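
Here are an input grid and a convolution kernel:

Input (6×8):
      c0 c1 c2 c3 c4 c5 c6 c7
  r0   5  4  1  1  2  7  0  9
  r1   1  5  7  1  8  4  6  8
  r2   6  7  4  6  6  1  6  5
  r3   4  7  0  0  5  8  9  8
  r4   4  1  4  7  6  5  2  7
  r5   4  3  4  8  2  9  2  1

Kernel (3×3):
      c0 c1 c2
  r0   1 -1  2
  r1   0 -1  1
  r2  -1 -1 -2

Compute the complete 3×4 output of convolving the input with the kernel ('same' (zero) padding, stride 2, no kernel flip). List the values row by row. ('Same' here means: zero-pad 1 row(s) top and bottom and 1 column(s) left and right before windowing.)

-12 -14 -12 -17
-8 -5 -25 -20
-3 -13 -18 7

Output[0,0]: The receptive field on the zero-padded input at this output position is [0 0 0 / 0 5 4 / 0 1 5]. Elementwise product with the kernel and sum: 0·1 + 0·-1 + 0·2 + 5·-1 + 4·1 + 0·-1 + 1·-1 + 5·-2.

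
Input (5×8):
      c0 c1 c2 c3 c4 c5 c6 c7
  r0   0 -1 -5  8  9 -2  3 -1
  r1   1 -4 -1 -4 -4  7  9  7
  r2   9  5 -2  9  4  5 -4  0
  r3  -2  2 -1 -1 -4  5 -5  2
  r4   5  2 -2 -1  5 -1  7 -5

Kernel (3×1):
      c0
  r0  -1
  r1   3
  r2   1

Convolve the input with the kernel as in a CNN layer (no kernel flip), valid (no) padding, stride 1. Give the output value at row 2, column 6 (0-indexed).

The receptive field on the input at this output position is [-4 / -5 / 7]. Elementwise product with the kernel and sum: -4·-1 + -5·3 + 7·1.

-4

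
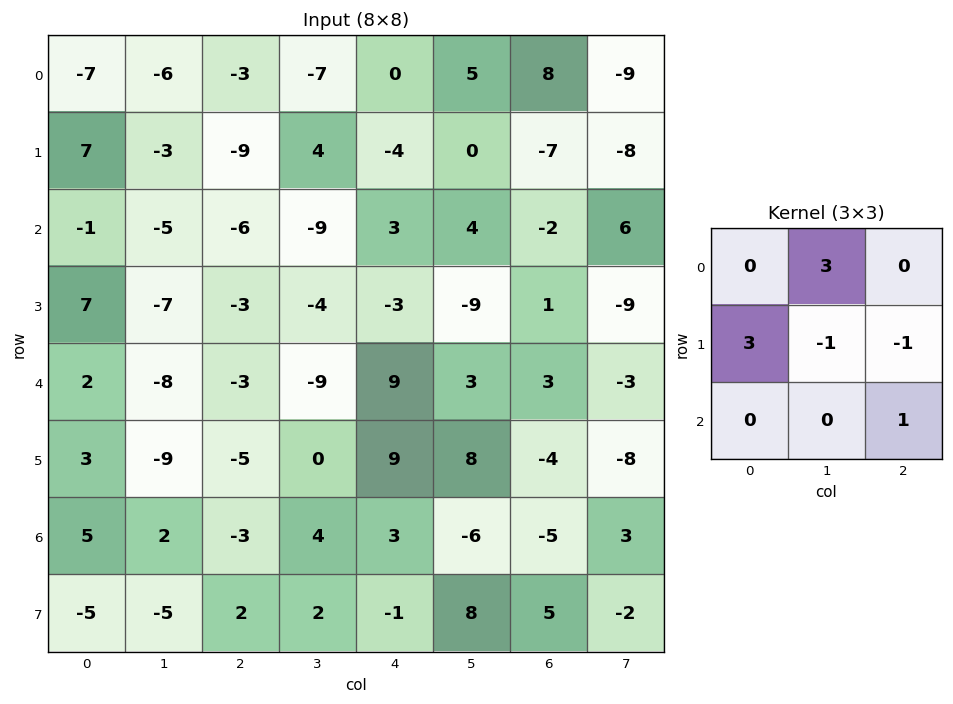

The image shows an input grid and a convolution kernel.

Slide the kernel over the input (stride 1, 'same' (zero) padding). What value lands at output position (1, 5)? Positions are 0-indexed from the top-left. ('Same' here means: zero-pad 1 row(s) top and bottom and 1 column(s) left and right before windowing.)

8

The receptive field on the zero-padded input at this output position is [0 5 8 / -4 0 -7 / 3 4 -2]. Elementwise product with the kernel and sum: 5·3 + -4·3 + 0·-1 + -7·-1 + -2·1.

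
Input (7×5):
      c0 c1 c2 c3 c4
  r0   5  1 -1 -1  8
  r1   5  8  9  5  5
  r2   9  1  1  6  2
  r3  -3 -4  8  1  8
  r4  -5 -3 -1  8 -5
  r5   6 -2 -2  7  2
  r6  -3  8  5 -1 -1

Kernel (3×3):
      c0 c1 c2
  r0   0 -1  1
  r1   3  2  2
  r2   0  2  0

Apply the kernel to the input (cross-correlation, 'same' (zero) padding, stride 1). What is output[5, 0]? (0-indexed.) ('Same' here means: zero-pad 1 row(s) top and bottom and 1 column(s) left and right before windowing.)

The receptive field on the zero-padded input at this output position is [0 -5 -3 / 0 6 -2 / 0 -3 8]. Elementwise product with the kernel and sum: -5·-1 + -3·1 + 0·3 + 6·2 + -2·2 + -3·2.

4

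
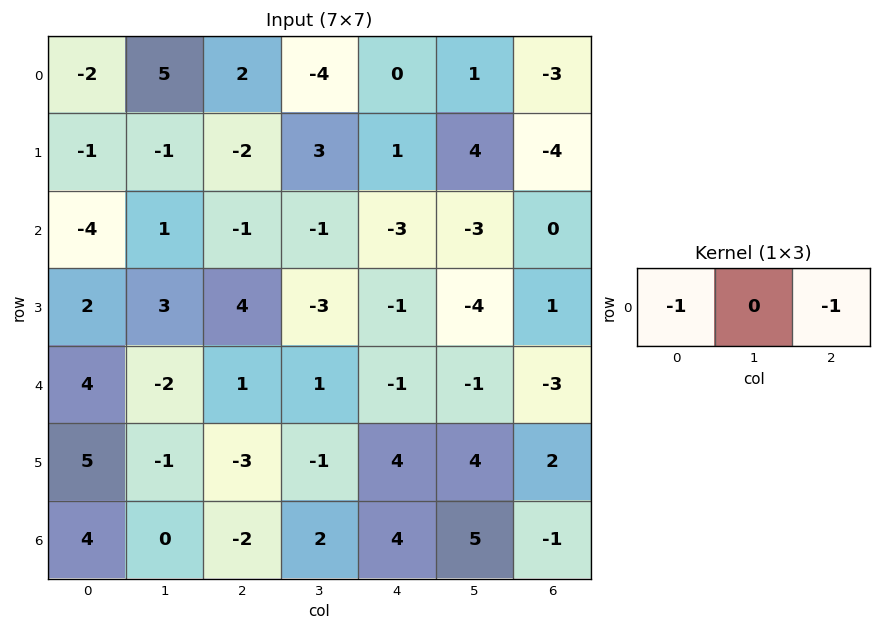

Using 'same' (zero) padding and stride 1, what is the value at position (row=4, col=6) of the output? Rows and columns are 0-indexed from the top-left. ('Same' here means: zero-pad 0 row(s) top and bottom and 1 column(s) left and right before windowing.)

1

The receptive field on the zero-padded input at this output position is [-1 -3 0]. Elementwise product with the kernel and sum: -1·-1 + 0·-1.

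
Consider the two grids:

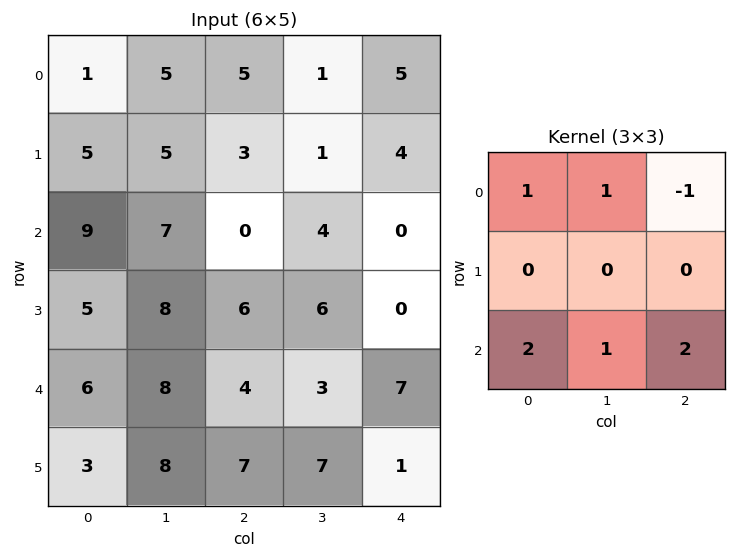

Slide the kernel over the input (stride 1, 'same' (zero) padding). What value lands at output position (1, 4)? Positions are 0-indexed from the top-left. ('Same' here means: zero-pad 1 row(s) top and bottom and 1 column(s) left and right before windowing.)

The receptive field on the zero-padded input at this output position is [1 5 0 / 1 4 0 / 4 0 0]. Elementwise product with the kernel and sum: 1·1 + 5·1 + 0·-1 + 4·2 + 0·1 + 0·2.

14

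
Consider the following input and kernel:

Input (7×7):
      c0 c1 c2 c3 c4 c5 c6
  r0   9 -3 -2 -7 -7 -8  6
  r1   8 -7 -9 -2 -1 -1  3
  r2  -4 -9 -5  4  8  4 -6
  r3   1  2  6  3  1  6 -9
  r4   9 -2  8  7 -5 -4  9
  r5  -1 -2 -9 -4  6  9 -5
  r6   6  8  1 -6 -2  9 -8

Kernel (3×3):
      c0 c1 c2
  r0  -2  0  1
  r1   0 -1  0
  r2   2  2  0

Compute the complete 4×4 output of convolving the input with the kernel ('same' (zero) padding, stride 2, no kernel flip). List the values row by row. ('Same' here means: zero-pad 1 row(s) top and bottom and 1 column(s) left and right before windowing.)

Output[0,0]: The receptive field on the zero-padded input at this output position is [0 0 0 / 0 9 -3 / 0 8 -7]. Elementwise product with the kernel and sum: 0·-2 + 0·1 + 9·-1 + 0·2 + 8·2.

7 -30 1 -2
-1 33 3 2
-9 -31 9 -13
-8 -1 19 -10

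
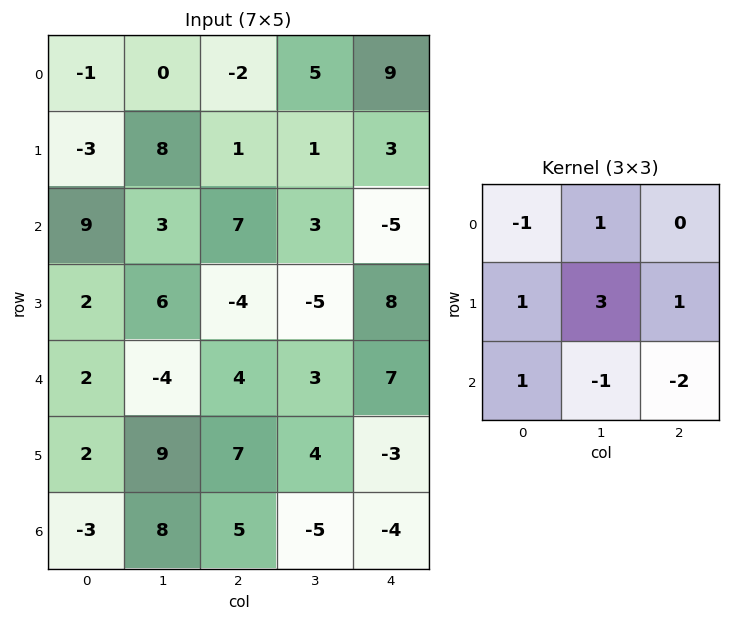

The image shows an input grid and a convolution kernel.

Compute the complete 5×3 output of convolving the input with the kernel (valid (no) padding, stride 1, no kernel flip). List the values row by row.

Output[0,0]: The receptive field on the input at this output position is [-1 0 -2 / -3 8 1 / 9 3 7]. Elementwise product with the kernel and sum: -1·-1 + 0·1 + -3·1 + 8·3 + 1·1 + 9·1 + 3·-1 + 7·-2.
Output[0,1]: The receptive field on the input at this output position is [0 -2 5 / 8 1 1 / 3 7 3]. Elementwise product with the kernel and sum: 0·-1 + -2·1 + 8·1 + 1·3 + 1·1 + 3·1 + 7·-1 + 3·-2.

15 0 28
40 40 -4
8 -21 -28
-23 -5 28
9 55 33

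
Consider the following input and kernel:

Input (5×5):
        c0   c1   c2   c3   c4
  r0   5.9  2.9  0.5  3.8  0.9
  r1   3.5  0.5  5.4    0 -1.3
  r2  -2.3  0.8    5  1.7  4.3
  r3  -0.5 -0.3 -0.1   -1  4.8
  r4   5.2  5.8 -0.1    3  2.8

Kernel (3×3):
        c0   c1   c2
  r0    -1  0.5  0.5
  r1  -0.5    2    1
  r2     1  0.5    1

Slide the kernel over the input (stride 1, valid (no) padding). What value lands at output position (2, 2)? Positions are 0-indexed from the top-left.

The receptive field on the input at this output position is [5 1.7 4.3 / -0.1 -1 4.8 / -0.1 3 2.8]. Elementwise product with the kernel and sum: 5·-1 + 1.7·0.5 + 4.3·0.5 + -0.1·-0.5 + -1·2 + 4.8·1 + -0.1·1 + 3·0.5 + 2.8·1.

5.05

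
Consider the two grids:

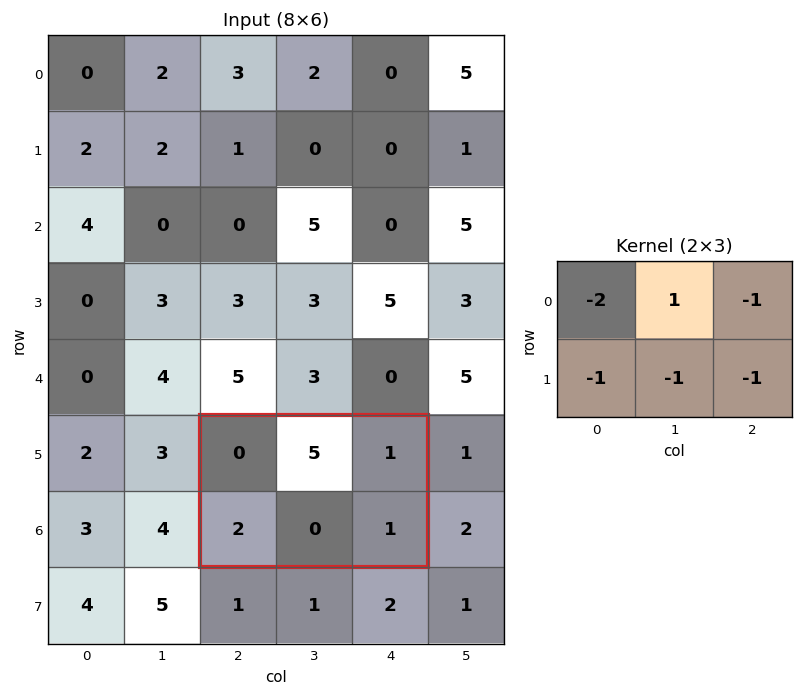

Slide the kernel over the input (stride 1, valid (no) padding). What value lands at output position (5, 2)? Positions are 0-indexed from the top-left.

1

The receptive field on the input at this output position is [0 5 1 / 2 0 1]. Elementwise product with the kernel and sum: 0·-2 + 5·1 + 1·-1 + 2·-1 + 0·-1 + 1·-1.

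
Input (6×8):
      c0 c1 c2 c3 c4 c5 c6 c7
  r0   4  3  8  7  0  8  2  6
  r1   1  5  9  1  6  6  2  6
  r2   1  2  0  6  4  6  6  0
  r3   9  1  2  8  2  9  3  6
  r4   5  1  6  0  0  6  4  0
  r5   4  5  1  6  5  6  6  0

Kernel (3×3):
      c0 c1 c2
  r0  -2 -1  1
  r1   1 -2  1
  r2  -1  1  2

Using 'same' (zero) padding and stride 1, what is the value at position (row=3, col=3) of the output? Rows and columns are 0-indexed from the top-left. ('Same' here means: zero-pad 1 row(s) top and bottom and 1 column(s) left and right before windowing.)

-20

The receptive field on the zero-padded input at this output position is [0 6 4 / 2 8 2 / 6 0 0]. Elementwise product with the kernel and sum: 0·-2 + 6·-1 + 4·1 + 2·1 + 8·-2 + 2·1 + 6·-1 + 0·1 + 0·2.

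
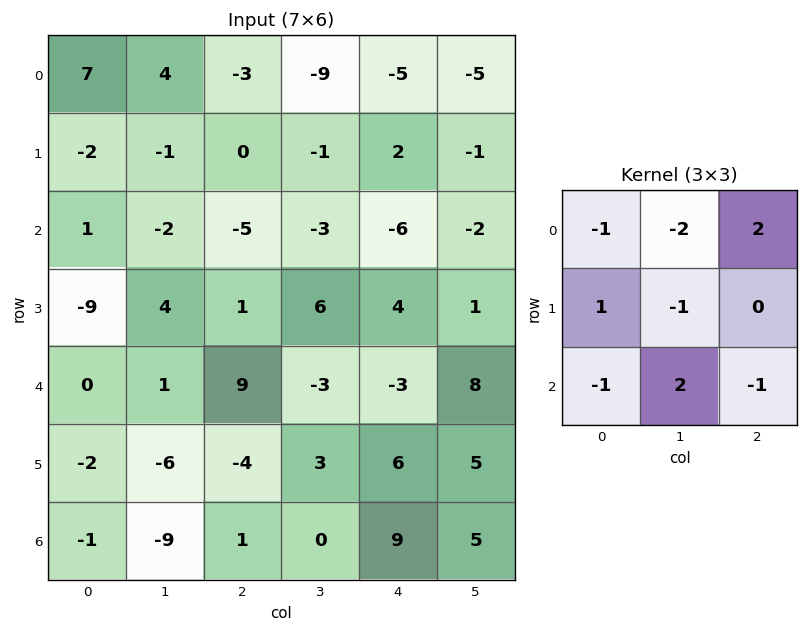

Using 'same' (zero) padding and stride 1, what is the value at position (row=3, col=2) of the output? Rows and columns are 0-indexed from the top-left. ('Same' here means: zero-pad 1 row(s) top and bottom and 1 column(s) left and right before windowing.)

The receptive field on the zero-padded input at this output position is [-2 -5 -3 / 4 1 6 / 1 9 -3]. Elementwise product with the kernel and sum: -2·-1 + -5·-2 + -3·2 + 4·1 + 1·-1 + 1·-1 + 9·2 + -3·-1.

29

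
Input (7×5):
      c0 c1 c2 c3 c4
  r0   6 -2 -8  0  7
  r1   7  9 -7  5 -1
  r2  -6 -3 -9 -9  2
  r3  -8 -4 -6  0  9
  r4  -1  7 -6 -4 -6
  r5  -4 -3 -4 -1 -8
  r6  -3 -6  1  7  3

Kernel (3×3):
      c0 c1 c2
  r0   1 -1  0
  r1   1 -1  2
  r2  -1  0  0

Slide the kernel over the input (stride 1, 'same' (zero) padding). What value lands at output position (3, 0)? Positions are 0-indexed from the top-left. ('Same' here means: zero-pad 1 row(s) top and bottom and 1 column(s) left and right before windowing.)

The receptive field on the zero-padded input at this output position is [0 -6 -3 / 0 -8 -4 / 0 -1 7]. Elementwise product with the kernel and sum: 0·1 + -6·-1 + 0·1 + -8·-1 + -4·2 + 0·-1.

6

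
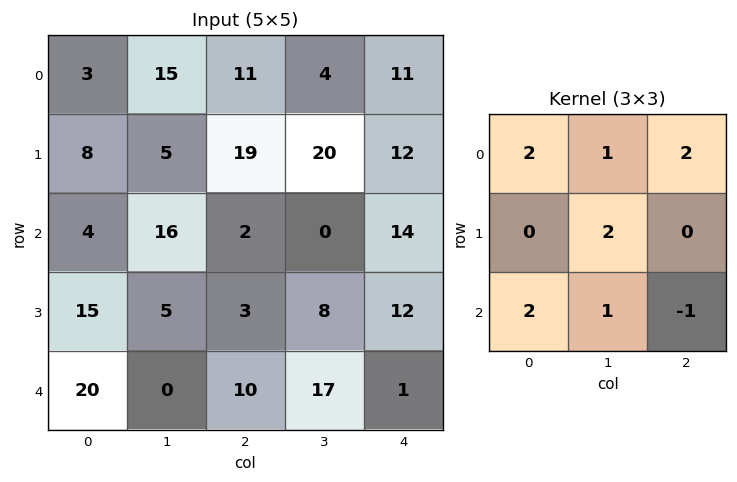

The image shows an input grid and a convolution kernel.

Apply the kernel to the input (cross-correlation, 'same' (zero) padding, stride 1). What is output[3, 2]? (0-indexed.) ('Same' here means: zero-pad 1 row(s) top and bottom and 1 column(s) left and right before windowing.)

The receptive field on the zero-padded input at this output position is [16 2 0 / 5 3 8 / 0 10 17]. Elementwise product with the kernel and sum: 16·2 + 2·1 + 0·2 + 3·2 + 0·2 + 10·1 + 17·-1.

33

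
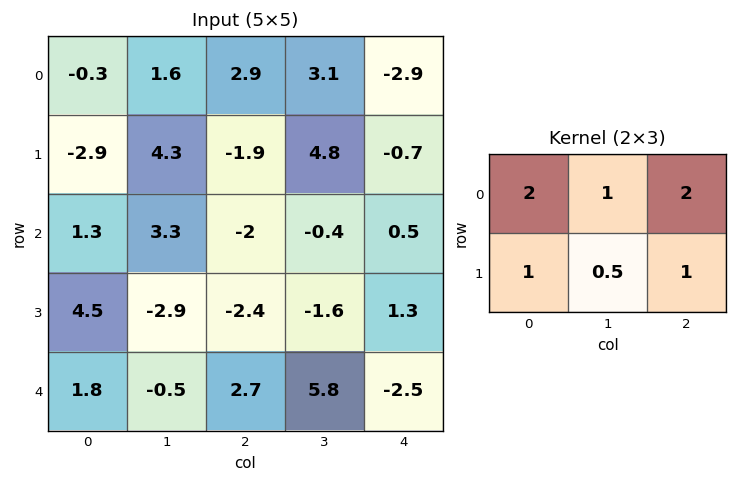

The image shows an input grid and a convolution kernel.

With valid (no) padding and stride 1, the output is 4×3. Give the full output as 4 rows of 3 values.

4.15 20.45 2.9
-4.35 18.2 -2.1
2.55 -1.9 -5.3
5.55 -4.75 -0.7

Output[0,0]: The receptive field on the input at this output position is [-0.3 1.6 2.9 / -2.9 4.3 -1.9]. Elementwise product with the kernel and sum: -0.3·2 + 1.6·1 + 2.9·2 + -2.9·1 + 4.3·0.5 + -1.9·1.
Output[0,1]: The receptive field on the input at this output position is [1.6 2.9 3.1 / 4.3 -1.9 4.8]. Elementwise product with the kernel and sum: 1.6·2 + 2.9·1 + 3.1·2 + 4.3·1 + -1.9·0.5 + 4.8·1.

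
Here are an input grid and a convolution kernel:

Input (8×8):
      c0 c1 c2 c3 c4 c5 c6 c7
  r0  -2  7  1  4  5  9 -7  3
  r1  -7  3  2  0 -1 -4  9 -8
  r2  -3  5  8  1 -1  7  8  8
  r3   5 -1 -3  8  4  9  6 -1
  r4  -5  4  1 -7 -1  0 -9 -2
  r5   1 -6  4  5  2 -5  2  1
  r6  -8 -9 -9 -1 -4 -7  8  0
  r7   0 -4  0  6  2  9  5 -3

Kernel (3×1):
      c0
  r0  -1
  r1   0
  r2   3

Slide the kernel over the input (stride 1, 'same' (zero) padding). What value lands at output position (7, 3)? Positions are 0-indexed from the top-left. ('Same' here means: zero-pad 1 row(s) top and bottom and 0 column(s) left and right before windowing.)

1

The receptive field on the zero-padded input at this output position is [-1 / 6 / 0]. Elementwise product with the kernel and sum: -1·-1 + 0·3.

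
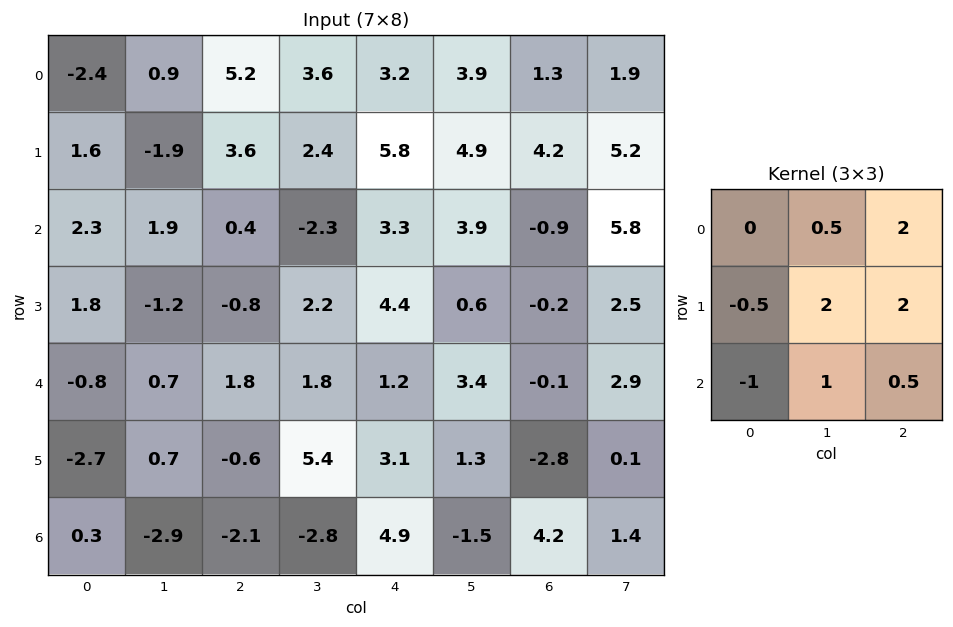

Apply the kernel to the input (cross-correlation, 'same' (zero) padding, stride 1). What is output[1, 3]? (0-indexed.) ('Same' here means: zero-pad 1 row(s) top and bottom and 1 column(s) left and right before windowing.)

The receptive field on the zero-padded input at this output position is [5.2 3.6 3.2 / 3.6 2.4 5.8 / 0.4 -2.3 3.3]. Elementwise product with the kernel and sum: 3.6·0.5 + 3.2·2 + 3.6·-0.5 + 2.4·2 + 5.8·2 + 0.4·-1 + -2.3·1 + 3.3·0.5.

21.75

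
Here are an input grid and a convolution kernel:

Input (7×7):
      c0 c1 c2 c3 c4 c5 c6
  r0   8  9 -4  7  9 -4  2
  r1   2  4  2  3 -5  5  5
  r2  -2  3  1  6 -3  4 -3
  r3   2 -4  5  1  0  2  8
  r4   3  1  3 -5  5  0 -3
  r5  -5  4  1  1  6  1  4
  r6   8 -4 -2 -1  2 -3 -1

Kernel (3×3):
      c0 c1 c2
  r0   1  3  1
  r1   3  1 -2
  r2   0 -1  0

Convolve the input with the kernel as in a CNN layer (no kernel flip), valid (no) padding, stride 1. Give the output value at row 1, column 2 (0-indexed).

20

The receptive field on the input at this output position is [2 3 -5 / 1 6 -3 / 5 1 0]. Elementwise product with the kernel and sum: 2·1 + 3·3 + -5·1 + 1·3 + 6·1 + -3·-2 + 1·-1.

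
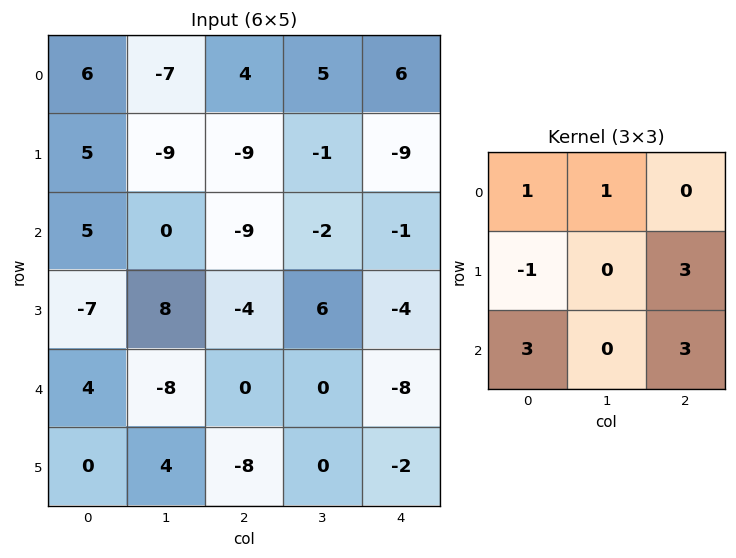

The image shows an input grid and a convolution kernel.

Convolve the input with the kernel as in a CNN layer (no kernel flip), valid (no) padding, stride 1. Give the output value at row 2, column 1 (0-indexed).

-23

The receptive field on the input at this output position is [0 -9 -2 / 8 -4 6 / -8 0 0]. Elementwise product with the kernel and sum: 0·1 + -9·1 + 8·-1 + 6·3 + -8·3 + 0·3.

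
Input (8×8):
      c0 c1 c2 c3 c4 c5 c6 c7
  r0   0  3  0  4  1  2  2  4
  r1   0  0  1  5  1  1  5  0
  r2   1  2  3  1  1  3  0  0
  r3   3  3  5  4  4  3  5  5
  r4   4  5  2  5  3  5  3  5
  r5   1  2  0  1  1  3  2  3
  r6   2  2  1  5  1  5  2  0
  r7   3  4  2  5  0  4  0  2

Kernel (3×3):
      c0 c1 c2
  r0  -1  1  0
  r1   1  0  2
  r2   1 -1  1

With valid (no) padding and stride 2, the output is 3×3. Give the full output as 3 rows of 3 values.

Output[0,0]: The receptive field on the input at this output position is [0 3 0 / 0 0 1 / 1 2 3]. Elementwise product with the kernel and sum: 0·-1 + 3·1 + 0·1 + 1·2 + 1·1 + 2·-1 + 3·1.
Output[0,1]: The receptive field on the input at this output position is [0 4 1 / 1 5 1 / 3 1 1]. Elementwise product with the kernel and sum: 0·-1 + 4·1 + 1·1 + 1·2 + 3·1 + 1·-1 + 1·1.

7 10 10
15 11 17
3 2 5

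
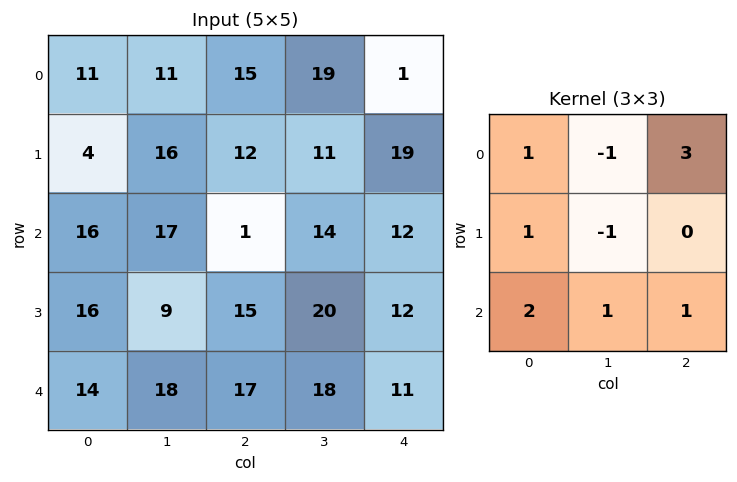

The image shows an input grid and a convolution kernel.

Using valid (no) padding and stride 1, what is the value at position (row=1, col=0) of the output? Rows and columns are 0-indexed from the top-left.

79

The receptive field on the input at this output position is [4 16 12 / 16 17 1 / 16 9 15]. Elementwise product with the kernel and sum: 4·1 + 16·-1 + 12·3 + 16·1 + 17·-1 + 16·2 + 9·1 + 15·1.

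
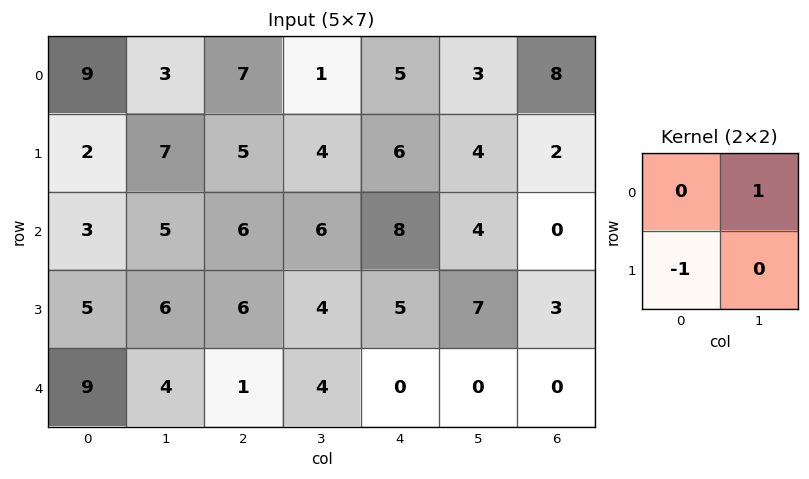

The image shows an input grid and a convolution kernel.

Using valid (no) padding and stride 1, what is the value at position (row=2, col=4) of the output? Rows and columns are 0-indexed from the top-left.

The receptive field on the input at this output position is [8 4 / 5 7]. Elementwise product with the kernel and sum: 4·1 + 5·-1.

-1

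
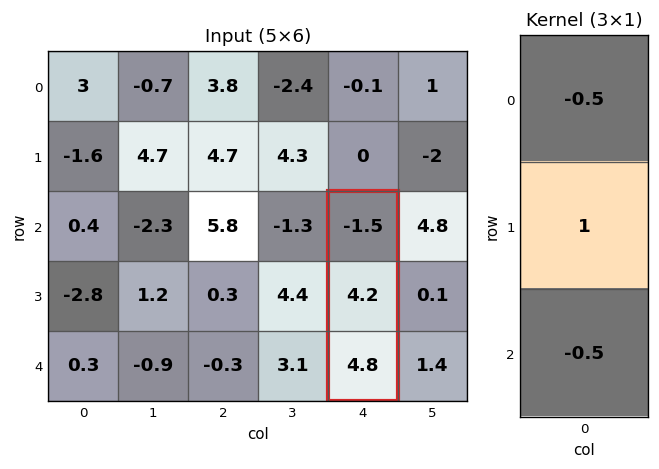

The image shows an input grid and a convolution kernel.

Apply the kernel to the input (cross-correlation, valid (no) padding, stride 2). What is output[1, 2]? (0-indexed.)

The receptive field on the input at this output position is [-1.5 / 4.2 / 4.8]. Elementwise product with the kernel and sum: -1.5·-0.5 + 4.2·1 + 4.8·-0.5.

2.55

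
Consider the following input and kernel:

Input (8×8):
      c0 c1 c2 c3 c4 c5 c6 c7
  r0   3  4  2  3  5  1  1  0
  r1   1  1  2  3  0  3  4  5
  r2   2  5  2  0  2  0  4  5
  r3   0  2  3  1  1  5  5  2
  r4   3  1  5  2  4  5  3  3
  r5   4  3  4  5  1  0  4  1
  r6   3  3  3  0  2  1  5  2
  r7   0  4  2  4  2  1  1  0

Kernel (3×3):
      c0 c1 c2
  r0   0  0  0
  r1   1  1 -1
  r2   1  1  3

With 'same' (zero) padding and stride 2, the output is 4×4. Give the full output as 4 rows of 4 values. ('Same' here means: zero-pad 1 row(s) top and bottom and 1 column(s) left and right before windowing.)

Output[0,0]: The receptive field on the zero-padded input at this output position is [0 0 0 / 0 3 4 / 0 1 1]. Elementwise product with the kernel and sum: 0·1 + 3·1 + 4·-1 + 0·1 + 1·1 + 1·3.
Output[0,1]: The receptive field on the zero-padded input at this output position is [0 0 0 / 4 2 3 / 1 2 3]. Elementwise product with the kernel and sum: 4·1 + 2·1 + 3·-1 + 1·1 + 2·1 + 3·3.

3 15 19 24
3 15 19 15
15 26 7 12
12 24 10 6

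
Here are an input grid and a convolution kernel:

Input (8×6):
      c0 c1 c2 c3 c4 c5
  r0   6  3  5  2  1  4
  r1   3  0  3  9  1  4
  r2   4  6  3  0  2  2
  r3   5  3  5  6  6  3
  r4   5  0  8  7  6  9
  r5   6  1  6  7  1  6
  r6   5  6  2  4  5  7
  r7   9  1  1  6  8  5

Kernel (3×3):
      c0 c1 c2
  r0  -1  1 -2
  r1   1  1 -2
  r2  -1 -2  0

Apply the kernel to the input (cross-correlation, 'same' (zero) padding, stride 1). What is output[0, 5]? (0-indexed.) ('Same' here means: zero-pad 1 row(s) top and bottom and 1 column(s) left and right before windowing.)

The receptive field on the zero-padded input at this output position is [0 0 0 / 1 4 0 / 1 4 0]. Elementwise product with the kernel and sum: 0·-1 + 0·1 + 0·-2 + 1·1 + 4·1 + 0·-2 + 1·-1 + 4·-2.

-4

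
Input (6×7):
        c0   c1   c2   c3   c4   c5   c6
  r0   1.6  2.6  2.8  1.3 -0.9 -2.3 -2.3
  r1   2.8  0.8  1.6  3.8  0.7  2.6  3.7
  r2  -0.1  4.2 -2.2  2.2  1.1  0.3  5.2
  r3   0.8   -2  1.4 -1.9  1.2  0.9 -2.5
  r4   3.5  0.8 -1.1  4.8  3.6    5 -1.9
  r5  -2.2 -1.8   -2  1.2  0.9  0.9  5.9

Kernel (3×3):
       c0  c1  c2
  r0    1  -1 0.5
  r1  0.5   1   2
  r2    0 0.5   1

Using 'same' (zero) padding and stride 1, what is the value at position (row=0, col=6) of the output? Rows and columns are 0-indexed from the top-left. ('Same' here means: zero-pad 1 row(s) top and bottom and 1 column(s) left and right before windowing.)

-1.6

The receptive field on the zero-padded input at this output position is [0 0 0 / -2.3 -2.3 0 / 2.6 3.7 0]. Elementwise product with the kernel and sum: 0·1 + 0·-1 + 0·0.5 + -2.3·0.5 + -2.3·1 + 0·2 + 3.7·0.5 + 0·1.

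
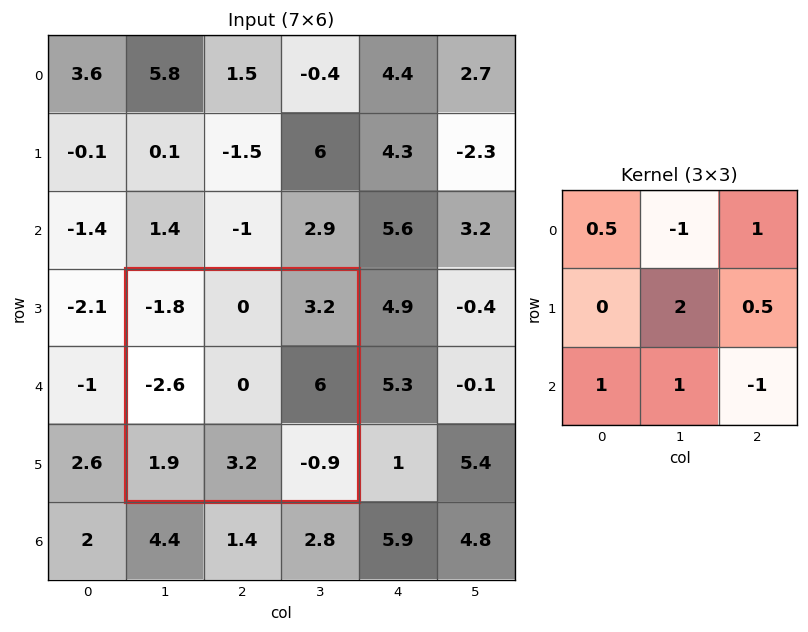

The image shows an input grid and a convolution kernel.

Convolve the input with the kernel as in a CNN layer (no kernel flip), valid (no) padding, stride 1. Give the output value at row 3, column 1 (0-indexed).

11.3

The receptive field on the input at this output position is [-1.8 0 3.2 / -2.6 0 6 / 1.9 3.2 -0.9]. Elementwise product with the kernel and sum: -1.8·0.5 + 0·-1 + 3.2·1 + 0·2 + 6·0.5 + 1.9·1 + 3.2·1 + -0.9·-1.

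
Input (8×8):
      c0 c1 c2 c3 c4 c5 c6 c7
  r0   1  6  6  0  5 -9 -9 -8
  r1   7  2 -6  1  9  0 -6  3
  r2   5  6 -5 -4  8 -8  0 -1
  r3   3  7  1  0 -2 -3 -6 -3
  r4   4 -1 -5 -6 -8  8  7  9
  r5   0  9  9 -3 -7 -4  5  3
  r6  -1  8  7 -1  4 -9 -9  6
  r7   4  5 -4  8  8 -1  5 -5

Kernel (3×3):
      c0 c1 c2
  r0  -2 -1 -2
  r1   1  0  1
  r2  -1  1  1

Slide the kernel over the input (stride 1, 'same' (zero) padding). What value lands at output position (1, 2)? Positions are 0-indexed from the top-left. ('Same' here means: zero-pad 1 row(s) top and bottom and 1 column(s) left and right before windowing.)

The receptive field on the zero-padded input at this output position is [6 6 0 / 2 -6 1 / 6 -5 -4]. Elementwise product with the kernel and sum: 6·-2 + 6·-1 + 0·-2 + 2·1 + 1·1 + 6·-1 + -5·1 + -4·1.

-30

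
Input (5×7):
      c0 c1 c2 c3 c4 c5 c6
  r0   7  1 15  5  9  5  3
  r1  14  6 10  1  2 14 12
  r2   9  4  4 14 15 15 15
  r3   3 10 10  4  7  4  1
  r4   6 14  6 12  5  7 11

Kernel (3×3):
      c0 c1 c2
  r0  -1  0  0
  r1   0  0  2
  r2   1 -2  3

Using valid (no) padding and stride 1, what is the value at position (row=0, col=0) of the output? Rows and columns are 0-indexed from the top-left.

26

The receptive field on the input at this output position is [7 1 15 / 14 6 10 / 9 4 4]. Elementwise product with the kernel and sum: 7·-1 + 10·2 + 9·1 + 4·-2 + 4·3.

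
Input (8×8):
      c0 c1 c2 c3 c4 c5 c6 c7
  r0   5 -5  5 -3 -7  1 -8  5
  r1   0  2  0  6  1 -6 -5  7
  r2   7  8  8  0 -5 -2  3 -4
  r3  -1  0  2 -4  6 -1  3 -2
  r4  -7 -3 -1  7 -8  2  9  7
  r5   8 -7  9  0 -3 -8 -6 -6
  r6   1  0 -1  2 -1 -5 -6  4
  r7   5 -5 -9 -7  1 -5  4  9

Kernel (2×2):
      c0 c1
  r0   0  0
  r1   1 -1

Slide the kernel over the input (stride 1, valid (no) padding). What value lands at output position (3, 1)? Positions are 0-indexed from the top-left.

-2

The receptive field on the input at this output position is [0 2 / -3 -1]. Elementwise product with the kernel and sum: -3·1 + -1·-1.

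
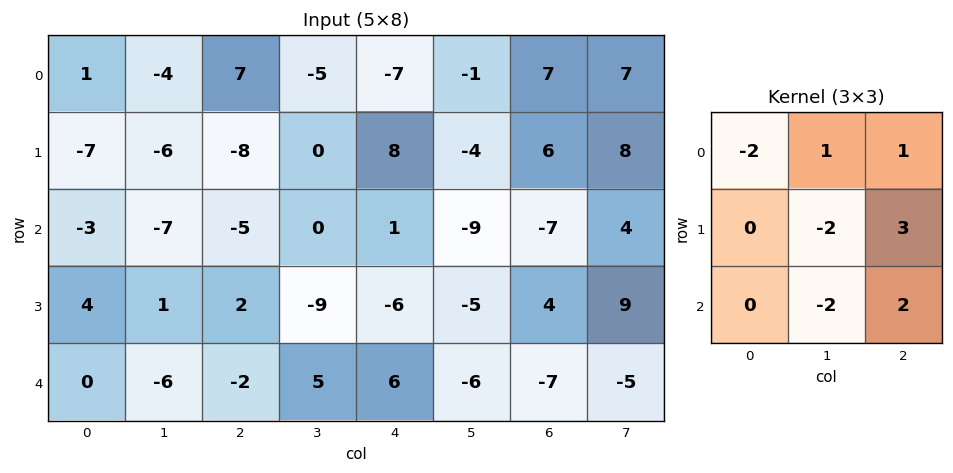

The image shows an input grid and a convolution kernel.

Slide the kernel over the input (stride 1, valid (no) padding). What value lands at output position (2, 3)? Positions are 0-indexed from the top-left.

-35

The receptive field on the input at this output position is [0 1 -9 / -9 -6 -5 / 5 6 -6]. Elementwise product with the kernel and sum: 0·-2 + 1·1 + -9·1 + -6·-2 + -5·3 + 6·-2 + -6·2.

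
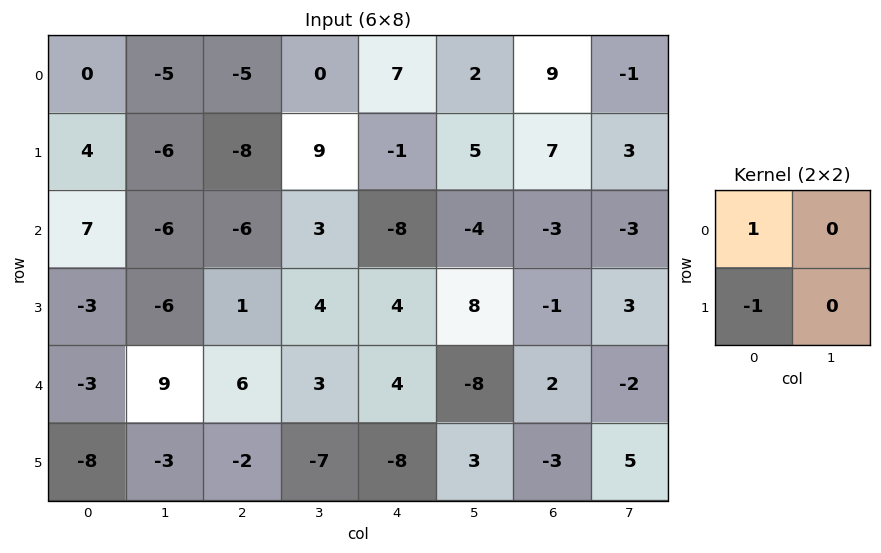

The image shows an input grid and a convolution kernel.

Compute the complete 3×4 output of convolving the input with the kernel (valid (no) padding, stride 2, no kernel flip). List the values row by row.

Output[0,0]: The receptive field on the input at this output position is [0 -5 / 4 -6]. Elementwise product with the kernel and sum: 0·1 + 4·-1.
Output[0,1]: The receptive field on the input at this output position is [-5 0 / -8 9]. Elementwise product with the kernel and sum: -5·1 + -8·-1.

-4 3 8 2
10 -7 -12 -2
5 8 12 5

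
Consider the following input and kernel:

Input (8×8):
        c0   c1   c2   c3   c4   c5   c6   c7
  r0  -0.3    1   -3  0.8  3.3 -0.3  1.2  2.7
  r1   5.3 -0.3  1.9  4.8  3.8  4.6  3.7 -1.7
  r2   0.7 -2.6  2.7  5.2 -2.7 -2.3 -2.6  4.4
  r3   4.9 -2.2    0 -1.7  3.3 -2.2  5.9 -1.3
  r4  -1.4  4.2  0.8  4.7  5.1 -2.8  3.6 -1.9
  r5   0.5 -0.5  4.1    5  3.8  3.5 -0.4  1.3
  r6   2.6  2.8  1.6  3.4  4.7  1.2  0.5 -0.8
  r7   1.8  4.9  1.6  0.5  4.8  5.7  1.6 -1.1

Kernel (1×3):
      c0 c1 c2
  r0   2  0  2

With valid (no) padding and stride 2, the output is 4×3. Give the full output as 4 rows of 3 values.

Output[0,0]: The receptive field on the input at this output position is [-0.3 1 -3]. Elementwise product with the kernel and sum: -0.3·2 + -3·2.
Output[0,1]: The receptive field on the input at this output position is [-3 0.8 3.3]. Elementwise product with the kernel and sum: -3·2 + 3.3·2.

-6.6 0.6 9
6.8 0 -10.6
-1.2 11.8 17.4
8.4 12.6 10.4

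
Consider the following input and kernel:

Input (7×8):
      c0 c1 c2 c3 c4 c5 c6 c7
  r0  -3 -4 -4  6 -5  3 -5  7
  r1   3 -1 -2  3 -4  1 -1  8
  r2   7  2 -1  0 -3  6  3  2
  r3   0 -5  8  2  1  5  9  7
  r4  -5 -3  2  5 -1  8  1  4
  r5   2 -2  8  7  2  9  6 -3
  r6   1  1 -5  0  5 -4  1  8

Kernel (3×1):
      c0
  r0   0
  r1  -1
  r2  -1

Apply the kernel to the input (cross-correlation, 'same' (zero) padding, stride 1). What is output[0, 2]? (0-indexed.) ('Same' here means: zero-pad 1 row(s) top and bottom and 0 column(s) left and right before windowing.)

6

The receptive field on the zero-padded input at this output position is [0 / -4 / -2]. Elementwise product with the kernel and sum: -4·-1 + -2·-1.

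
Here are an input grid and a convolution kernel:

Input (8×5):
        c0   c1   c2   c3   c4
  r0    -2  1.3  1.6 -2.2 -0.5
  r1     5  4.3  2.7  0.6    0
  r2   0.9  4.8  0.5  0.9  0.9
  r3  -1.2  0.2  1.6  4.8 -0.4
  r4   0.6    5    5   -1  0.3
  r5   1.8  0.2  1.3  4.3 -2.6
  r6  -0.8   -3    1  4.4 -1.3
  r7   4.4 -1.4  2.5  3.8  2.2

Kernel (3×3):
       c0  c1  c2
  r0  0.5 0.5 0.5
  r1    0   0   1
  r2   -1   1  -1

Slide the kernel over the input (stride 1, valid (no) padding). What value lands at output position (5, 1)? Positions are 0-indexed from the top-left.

7.4

The receptive field on the input at this output position is [0.2 1.3 4.3 / -3 1 4.4 / -1.4 2.5 3.8]. Elementwise product with the kernel and sum: 0.2·0.5 + 1.3·0.5 + 4.3·0.5 + 4.4·1 + -1.4·-1 + 2.5·1 + 3.8·-1.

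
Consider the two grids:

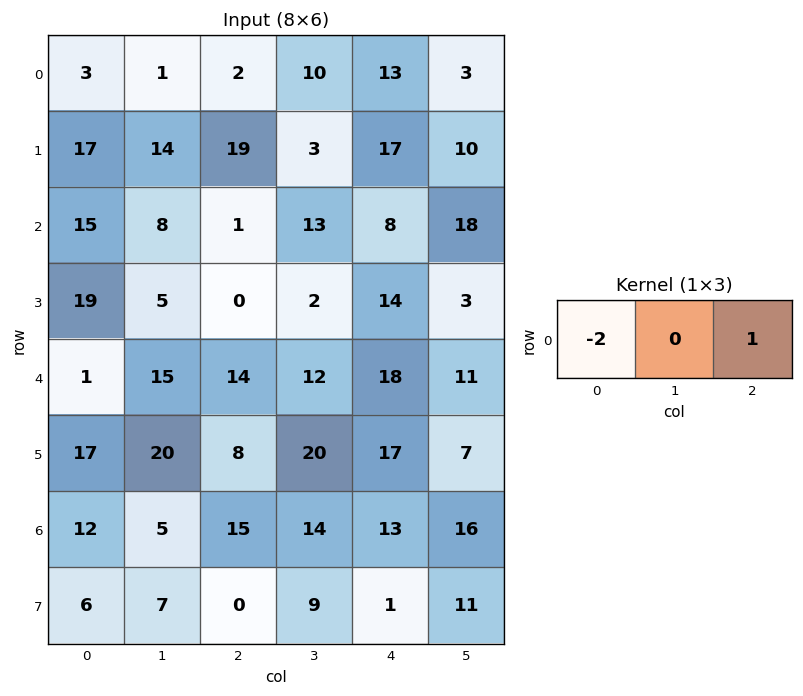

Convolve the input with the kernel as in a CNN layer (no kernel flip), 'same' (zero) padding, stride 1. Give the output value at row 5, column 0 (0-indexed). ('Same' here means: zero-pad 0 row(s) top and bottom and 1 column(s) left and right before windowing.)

The receptive field on the zero-padded input at this output position is [0 17 20]. Elementwise product with the kernel and sum: 0·-2 + 20·1.

20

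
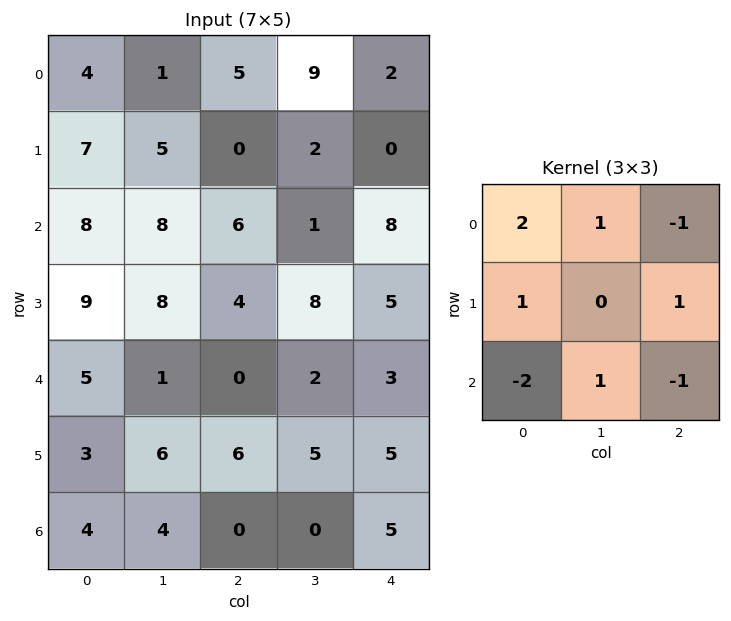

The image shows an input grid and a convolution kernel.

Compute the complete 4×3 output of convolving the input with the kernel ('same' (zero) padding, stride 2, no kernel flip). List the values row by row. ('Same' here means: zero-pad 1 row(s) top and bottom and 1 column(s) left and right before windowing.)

Output[0,0]: The receptive field on the zero-padded input at this output position is [0 0 0 / 0 4 1 / 0 7 5]. Elementwise product with the kernel and sum: 0·2 + 0·1 + 0·-1 + 0·1 + 1·1 + 0·-2 + 7·1 + 5·-1.
Output[0,1]: The receptive field on the zero-padded input at this output position is [0 0 0 / 1 5 9 / 5 0 2]. Elementwise product with the kernel and sum: 0·2 + 0·1 + 0·-1 + 1·1 + 9·1 + 5·-2 + 0·1 + 2·-1.

3 -2 5
11 -3 -6
-1 4 18
1 17 15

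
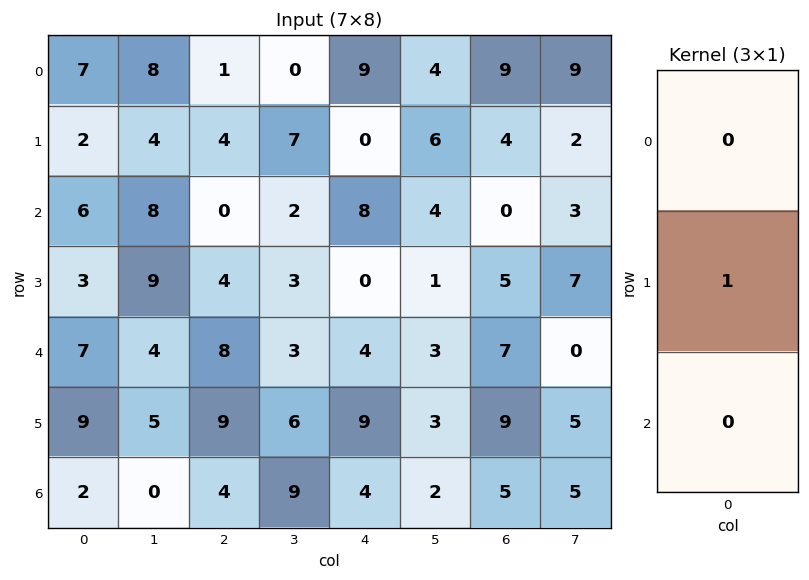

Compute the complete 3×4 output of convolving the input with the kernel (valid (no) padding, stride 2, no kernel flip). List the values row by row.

Output[0,0]: The receptive field on the input at this output position is [7 / 2 / 6]. Elementwise product with the kernel and sum: 2·1.

2 4 0 4
3 4 0 5
9 9 9 9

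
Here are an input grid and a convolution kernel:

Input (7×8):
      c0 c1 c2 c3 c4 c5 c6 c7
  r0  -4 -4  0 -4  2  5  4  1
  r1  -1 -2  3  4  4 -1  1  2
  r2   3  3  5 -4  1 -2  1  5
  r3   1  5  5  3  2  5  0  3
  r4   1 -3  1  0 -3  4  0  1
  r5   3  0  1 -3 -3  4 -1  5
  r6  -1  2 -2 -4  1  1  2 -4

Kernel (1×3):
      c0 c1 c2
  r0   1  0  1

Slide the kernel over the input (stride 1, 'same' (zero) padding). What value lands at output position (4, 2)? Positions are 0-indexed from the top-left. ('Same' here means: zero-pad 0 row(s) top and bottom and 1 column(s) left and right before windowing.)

-3

The receptive field on the zero-padded input at this output position is [-3 1 0]. Elementwise product with the kernel and sum: -3·1 + 0·1.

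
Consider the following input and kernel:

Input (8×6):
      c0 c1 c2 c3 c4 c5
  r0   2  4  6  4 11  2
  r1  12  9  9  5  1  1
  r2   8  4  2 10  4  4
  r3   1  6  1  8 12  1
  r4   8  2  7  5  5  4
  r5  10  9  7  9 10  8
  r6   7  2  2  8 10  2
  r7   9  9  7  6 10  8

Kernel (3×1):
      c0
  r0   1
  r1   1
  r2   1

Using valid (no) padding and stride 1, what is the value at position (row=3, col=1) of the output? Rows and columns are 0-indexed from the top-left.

The receptive field on the input at this output position is [6 / 2 / 9]. Elementwise product with the kernel and sum: 6·1 + 2·1 + 9·1.

17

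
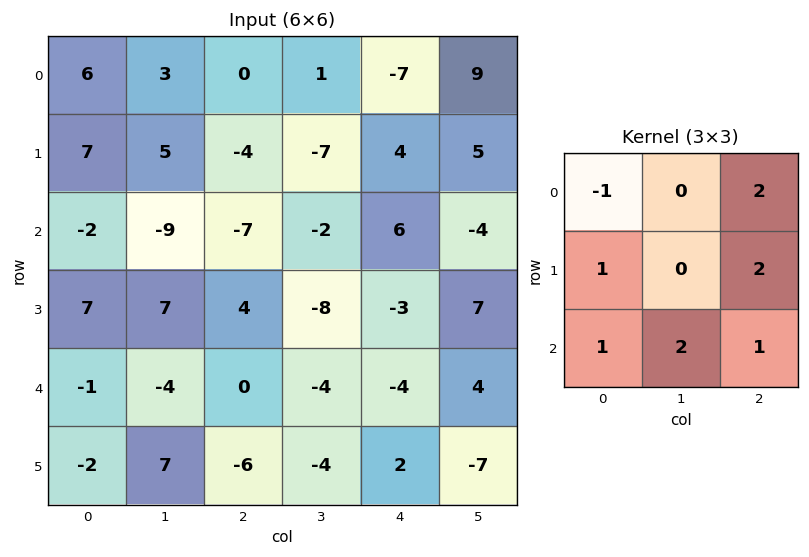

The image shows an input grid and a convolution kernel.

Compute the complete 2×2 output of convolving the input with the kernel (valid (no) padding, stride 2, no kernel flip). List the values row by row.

-34 -15
-6 5

Output[0,0]: The receptive field on the input at this output position is [6 3 0 / 7 5 -4 / -2 -9 -7]. Elementwise product with the kernel and sum: 6·-1 + 0·2 + 7·1 + -4·2 + -2·1 + -9·2 + -7·1.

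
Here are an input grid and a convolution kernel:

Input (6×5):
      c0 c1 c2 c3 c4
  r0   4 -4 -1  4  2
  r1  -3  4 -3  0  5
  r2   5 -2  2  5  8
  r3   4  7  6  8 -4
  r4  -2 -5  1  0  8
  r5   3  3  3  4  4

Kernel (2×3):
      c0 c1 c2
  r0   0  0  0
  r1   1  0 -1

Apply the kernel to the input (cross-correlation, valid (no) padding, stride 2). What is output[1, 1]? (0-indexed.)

The receptive field on the input at this output position is [2 5 8 / 6 8 -4]. Elementwise product with the kernel and sum: 6·1 + -4·-1.

10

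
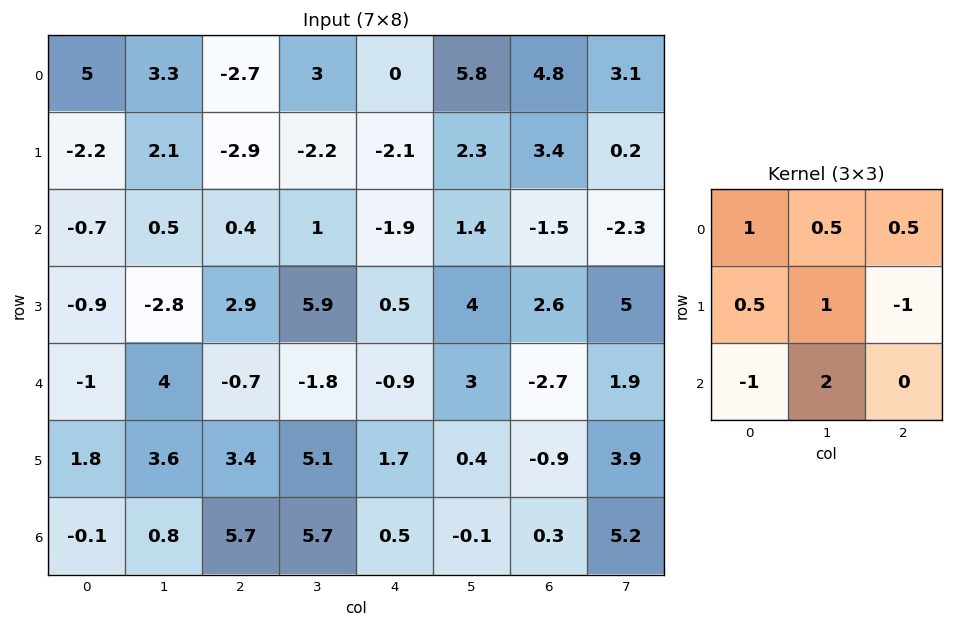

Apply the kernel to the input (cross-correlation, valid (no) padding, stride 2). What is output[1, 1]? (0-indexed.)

3.9

The receptive field on the input at this output position is [0.4 1 -1.9 / 2.9 5.9 0.5 / -0.7 -1.8 -0.9]. Elementwise product with the kernel and sum: 0.4·1 + 1·0.5 + -1.9·0.5 + 2.9·0.5 + 5.9·1 + 0.5·-1 + -0.7·-1 + -1.8·2.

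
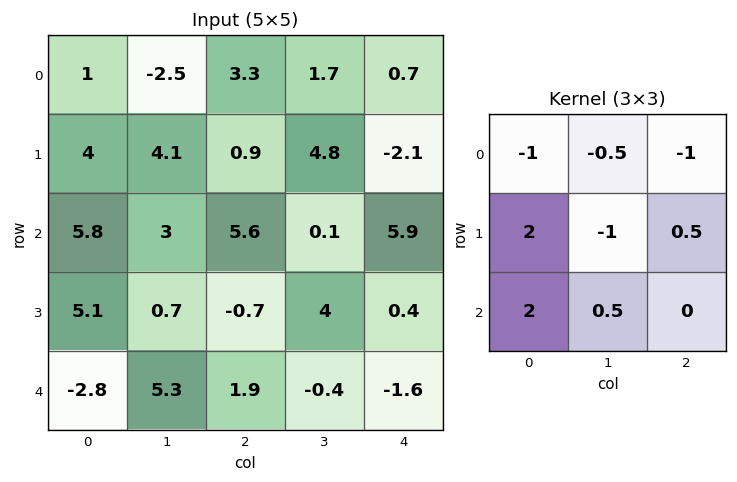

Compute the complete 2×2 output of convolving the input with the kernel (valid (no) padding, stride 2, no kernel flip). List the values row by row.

Output[0,0]: The receptive field on the input at this output position is [1 -2.5 3.3 / 4 4.1 0.9 / 5.8 3 5.6]. Elementwise product with the kernel and sum: 1·-1 + -2.5·-0.5 + 3.3·-1 + 4·2 + 4.1·-1 + 0.9·0.5 + 5.8·2 + 3·0.5.

14.4 2.35
-6.7 -13.15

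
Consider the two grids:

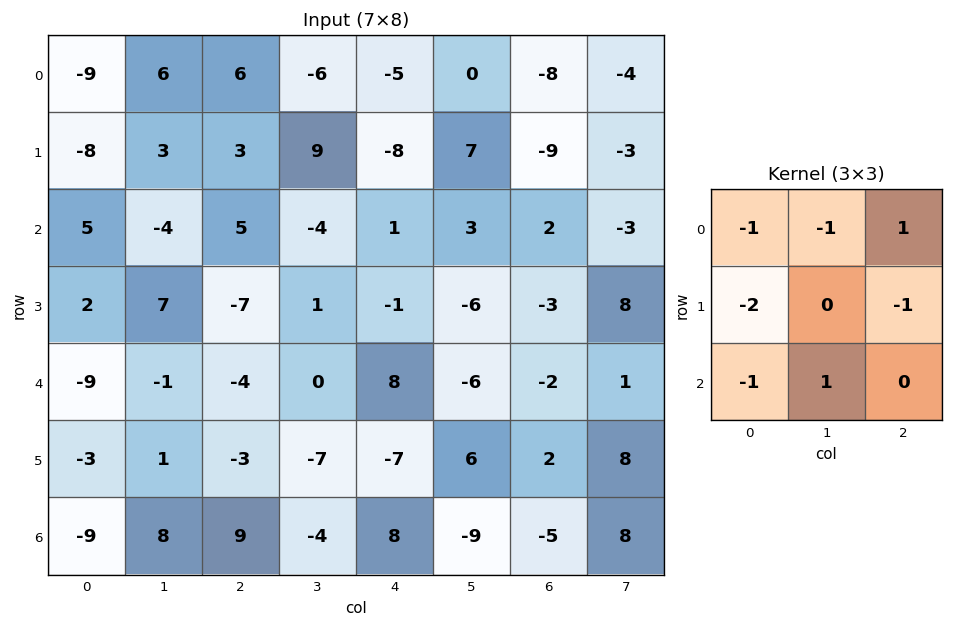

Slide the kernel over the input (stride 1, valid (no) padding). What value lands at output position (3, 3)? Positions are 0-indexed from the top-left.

The receptive field on the input at this output position is [1 -1 -6 / 0 8 -6 / -7 -7 6]. Elementwise product with the kernel and sum: 1·-1 + -1·-1 + -6·1 + 0·-2 + -6·-1 + -7·-1 + -7·1.

0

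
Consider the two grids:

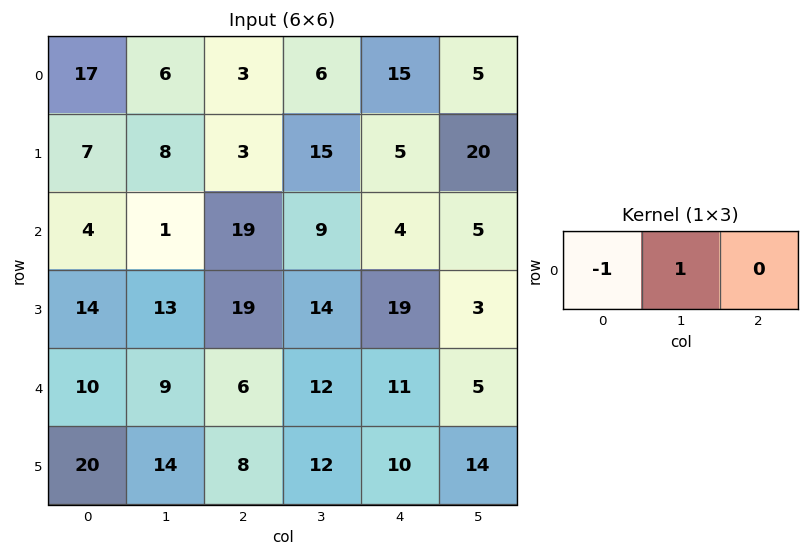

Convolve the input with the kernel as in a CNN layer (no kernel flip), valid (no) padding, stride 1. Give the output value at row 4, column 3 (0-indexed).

-1

The receptive field on the input at this output position is [12 11 5]. Elementwise product with the kernel and sum: 12·-1 + 11·1.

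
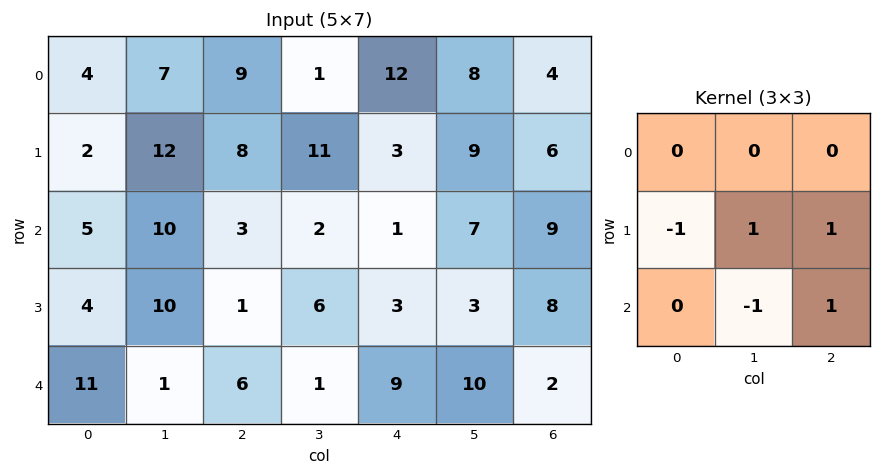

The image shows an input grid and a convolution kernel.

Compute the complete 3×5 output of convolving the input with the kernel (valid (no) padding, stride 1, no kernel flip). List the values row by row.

11 6 5 7 14
-1 0 -3 6 20
12 -8 16 1 0

Output[0,0]: The receptive field on the input at this output position is [4 7 9 / 2 12 8 / 5 10 3]. Elementwise product with the kernel and sum: 2·-1 + 12·1 + 8·1 + 10·-1 + 3·1.
Output[0,1]: The receptive field on the input at this output position is [7 9 1 / 12 8 11 / 10 3 2]. Elementwise product with the kernel and sum: 12·-1 + 8·1 + 11·1 + 3·-1 + 2·1.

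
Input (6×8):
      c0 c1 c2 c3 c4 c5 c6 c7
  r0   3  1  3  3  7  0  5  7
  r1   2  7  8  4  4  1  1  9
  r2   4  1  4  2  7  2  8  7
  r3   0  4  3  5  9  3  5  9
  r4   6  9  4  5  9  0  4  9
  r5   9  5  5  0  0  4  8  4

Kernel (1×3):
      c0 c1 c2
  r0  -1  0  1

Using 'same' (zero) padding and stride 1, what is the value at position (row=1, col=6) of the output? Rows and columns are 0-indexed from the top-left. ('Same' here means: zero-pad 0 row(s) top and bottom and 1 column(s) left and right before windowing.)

8

The receptive field on the zero-padded input at this output position is [1 1 9]. Elementwise product with the kernel and sum: 1·-1 + 9·1.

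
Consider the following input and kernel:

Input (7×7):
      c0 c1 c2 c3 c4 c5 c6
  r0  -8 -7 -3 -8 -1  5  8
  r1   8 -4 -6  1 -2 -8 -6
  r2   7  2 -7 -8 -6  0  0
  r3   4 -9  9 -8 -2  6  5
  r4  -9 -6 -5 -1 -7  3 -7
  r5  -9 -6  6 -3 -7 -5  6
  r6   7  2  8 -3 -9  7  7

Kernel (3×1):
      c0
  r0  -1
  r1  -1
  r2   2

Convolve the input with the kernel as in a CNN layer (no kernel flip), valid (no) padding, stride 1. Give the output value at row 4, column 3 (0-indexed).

-2

The receptive field on the input at this output position is [-1 / -3 / -3]. Elementwise product with the kernel and sum: -1·-1 + -3·-1 + -3·2.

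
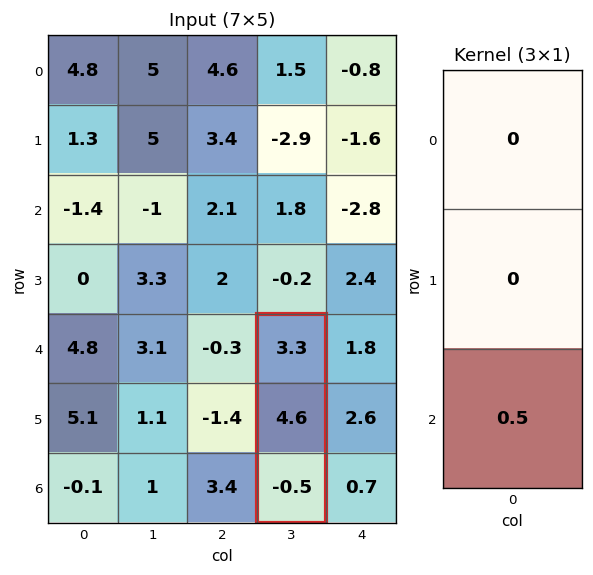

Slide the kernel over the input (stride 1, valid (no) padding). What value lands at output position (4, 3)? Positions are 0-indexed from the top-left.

The receptive field on the input at this output position is [3.3 / 4.6 / -0.5]. Elementwise product with the kernel and sum: -0.5·0.5.

-0.25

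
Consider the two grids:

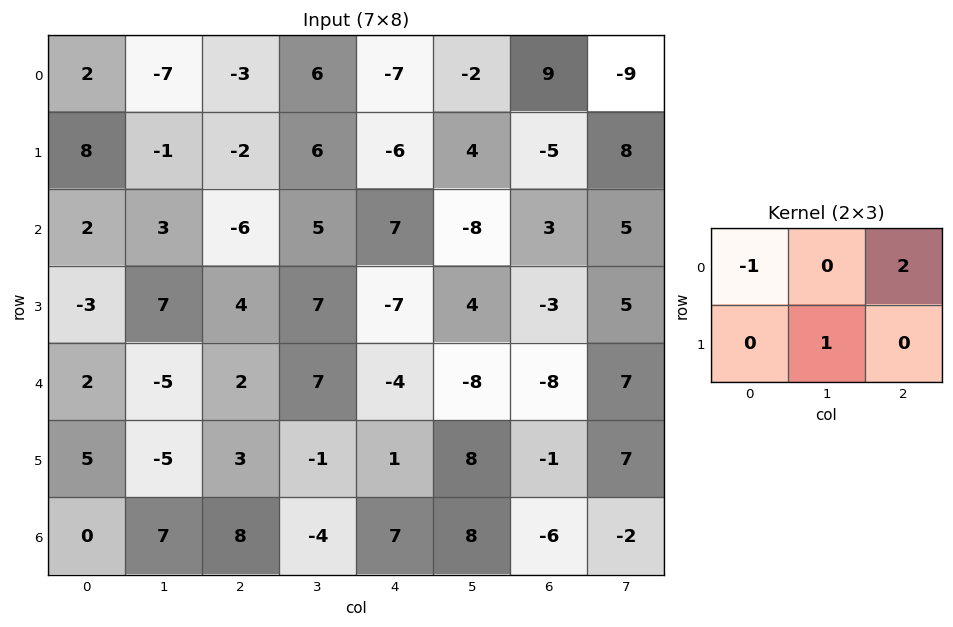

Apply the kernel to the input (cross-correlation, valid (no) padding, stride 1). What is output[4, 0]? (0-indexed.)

The receptive field on the input at this output position is [2 -5 2 / 5 -5 3]. Elementwise product with the kernel and sum: 2·-1 + 2·2 + -5·1.

-3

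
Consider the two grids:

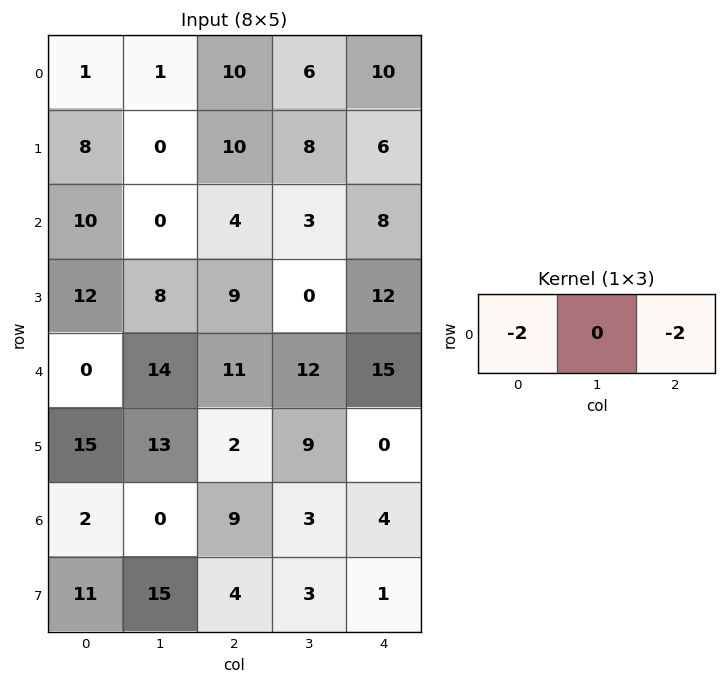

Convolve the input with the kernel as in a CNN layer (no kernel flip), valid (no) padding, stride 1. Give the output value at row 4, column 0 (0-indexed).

-22

The receptive field on the input at this output position is [0 14 11]. Elementwise product with the kernel and sum: 0·-2 + 11·-2.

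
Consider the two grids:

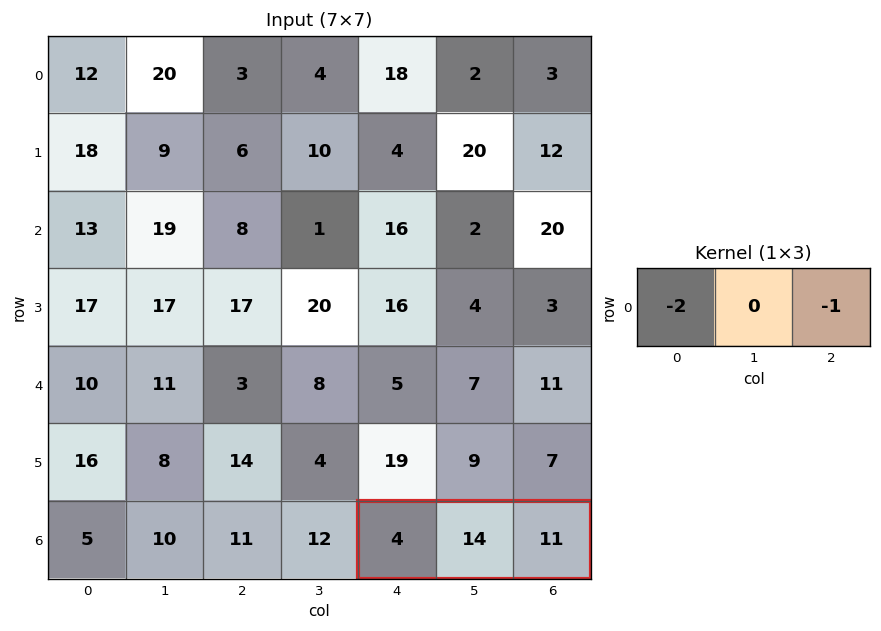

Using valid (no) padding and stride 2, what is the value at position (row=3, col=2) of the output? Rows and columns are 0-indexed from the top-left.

The receptive field on the input at this output position is [4 14 11]. Elementwise product with the kernel and sum: 4·-2 + 11·-1.

-19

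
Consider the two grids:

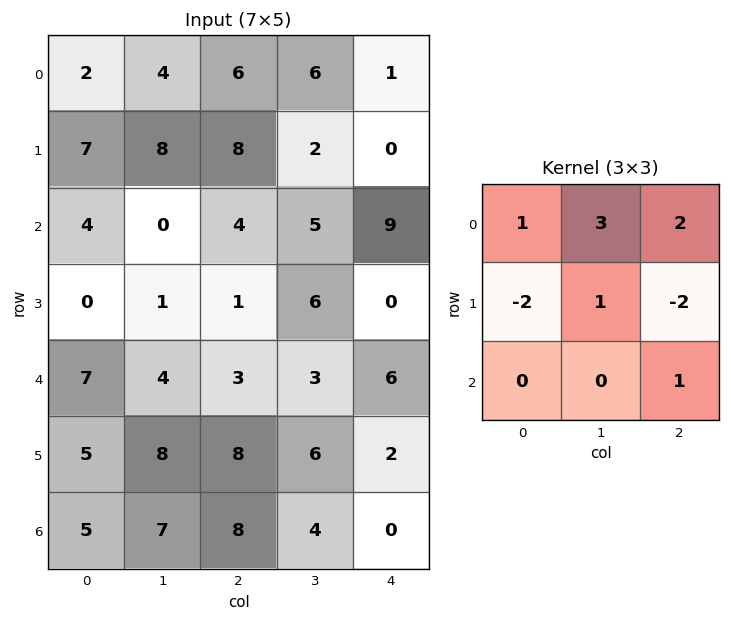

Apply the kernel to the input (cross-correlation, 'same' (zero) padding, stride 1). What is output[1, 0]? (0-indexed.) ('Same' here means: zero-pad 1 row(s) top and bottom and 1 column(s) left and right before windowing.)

5

The receptive field on the zero-padded input at this output position is [0 2 4 / 0 7 8 / 0 4 0]. Elementwise product with the kernel and sum: 0·1 + 2·3 + 4·2 + 0·-2 + 7·1 + 8·-2 + 0·1.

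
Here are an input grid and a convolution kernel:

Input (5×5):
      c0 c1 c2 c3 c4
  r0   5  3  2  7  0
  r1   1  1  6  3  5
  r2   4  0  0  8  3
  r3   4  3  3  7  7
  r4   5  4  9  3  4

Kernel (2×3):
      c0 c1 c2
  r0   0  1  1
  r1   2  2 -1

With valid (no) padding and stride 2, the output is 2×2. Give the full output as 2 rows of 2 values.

3 20
11 24

Output[0,0]: The receptive field on the input at this output position is [5 3 2 / 1 1 6]. Elementwise product with the kernel and sum: 3·1 + 2·1 + 1·2 + 1·2 + 6·-1.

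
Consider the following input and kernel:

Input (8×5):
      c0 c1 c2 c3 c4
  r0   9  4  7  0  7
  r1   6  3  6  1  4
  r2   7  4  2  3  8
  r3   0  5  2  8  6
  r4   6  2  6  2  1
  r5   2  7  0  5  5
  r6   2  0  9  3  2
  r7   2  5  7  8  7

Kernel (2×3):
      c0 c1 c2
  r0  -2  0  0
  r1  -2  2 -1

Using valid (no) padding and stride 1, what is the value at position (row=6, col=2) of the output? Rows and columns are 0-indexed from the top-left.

The receptive field on the input at this output position is [9 3 2 / 7 8 7]. Elementwise product with the kernel and sum: 9·-2 + 7·-2 + 8·2 + 7·-1.

-23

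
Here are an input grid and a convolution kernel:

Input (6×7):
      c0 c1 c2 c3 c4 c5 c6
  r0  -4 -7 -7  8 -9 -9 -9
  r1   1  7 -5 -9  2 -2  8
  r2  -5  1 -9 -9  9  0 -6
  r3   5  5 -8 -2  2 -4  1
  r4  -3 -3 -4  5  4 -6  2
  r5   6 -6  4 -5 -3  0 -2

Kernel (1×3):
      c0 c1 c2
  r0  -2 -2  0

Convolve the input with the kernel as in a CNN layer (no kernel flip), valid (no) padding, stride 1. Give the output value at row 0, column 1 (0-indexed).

28

The receptive field on the input at this output position is [-7 -7 8]. Elementwise product with the kernel and sum: -7·-2 + -7·-2.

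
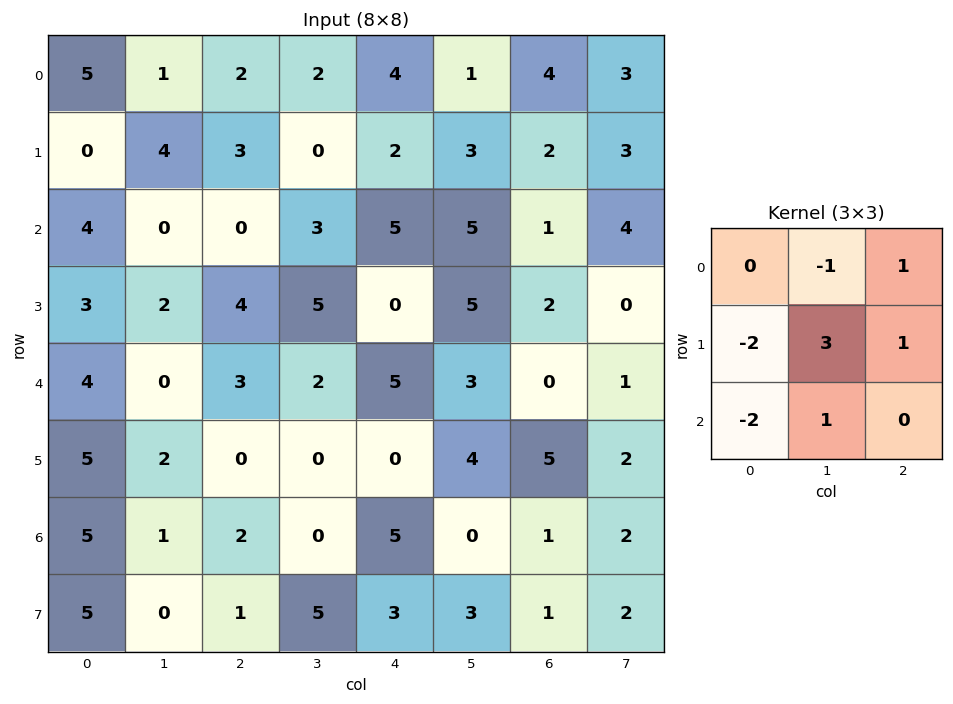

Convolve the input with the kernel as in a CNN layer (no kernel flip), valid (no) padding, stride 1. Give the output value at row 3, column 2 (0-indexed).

0

The receptive field on the input at this output position is [4 5 0 / 3 2 5 / 0 0 0]. Elementwise product with the kernel and sum: 5·-1 + 0·1 + 3·-2 + 2·3 + 5·1 + 0·-2 + 0·1.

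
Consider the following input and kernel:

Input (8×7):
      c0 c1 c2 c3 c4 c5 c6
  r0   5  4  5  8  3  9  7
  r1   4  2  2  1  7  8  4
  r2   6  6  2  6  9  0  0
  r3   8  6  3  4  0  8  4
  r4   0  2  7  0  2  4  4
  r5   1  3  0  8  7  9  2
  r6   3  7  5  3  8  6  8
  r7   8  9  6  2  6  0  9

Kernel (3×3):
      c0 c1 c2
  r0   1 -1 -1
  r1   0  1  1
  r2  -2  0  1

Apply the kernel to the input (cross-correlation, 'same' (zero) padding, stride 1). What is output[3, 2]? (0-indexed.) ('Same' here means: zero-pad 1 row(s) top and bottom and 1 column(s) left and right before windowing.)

The receptive field on the zero-padded input at this output position is [6 2 6 / 6 3 4 / 2 7 0]. Elementwise product with the kernel and sum: 6·1 + 2·-1 + 6·-1 + 3·1 + 4·1 + 2·-2 + 0·1.

1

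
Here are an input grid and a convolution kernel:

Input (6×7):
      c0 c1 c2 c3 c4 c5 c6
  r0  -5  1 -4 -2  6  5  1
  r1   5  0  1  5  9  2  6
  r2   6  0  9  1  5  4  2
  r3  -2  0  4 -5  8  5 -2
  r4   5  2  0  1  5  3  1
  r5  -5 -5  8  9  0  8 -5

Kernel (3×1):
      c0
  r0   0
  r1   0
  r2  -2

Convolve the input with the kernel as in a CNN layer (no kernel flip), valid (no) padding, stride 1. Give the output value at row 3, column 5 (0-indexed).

-16

The receptive field on the input at this output position is [5 / 3 / 8]. Elementwise product with the kernel and sum: 8·-2.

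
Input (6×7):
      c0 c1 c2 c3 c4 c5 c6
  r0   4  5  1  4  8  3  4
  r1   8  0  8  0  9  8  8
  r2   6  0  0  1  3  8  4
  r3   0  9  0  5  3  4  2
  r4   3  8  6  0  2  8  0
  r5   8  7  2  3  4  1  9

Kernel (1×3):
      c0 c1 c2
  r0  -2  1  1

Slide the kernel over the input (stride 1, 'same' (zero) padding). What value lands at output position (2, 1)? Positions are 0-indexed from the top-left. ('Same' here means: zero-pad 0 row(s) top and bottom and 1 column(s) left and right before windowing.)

-12

The receptive field on the zero-padded input at this output position is [6 0 0]. Elementwise product with the kernel and sum: 6·-2 + 0·1 + 0·1.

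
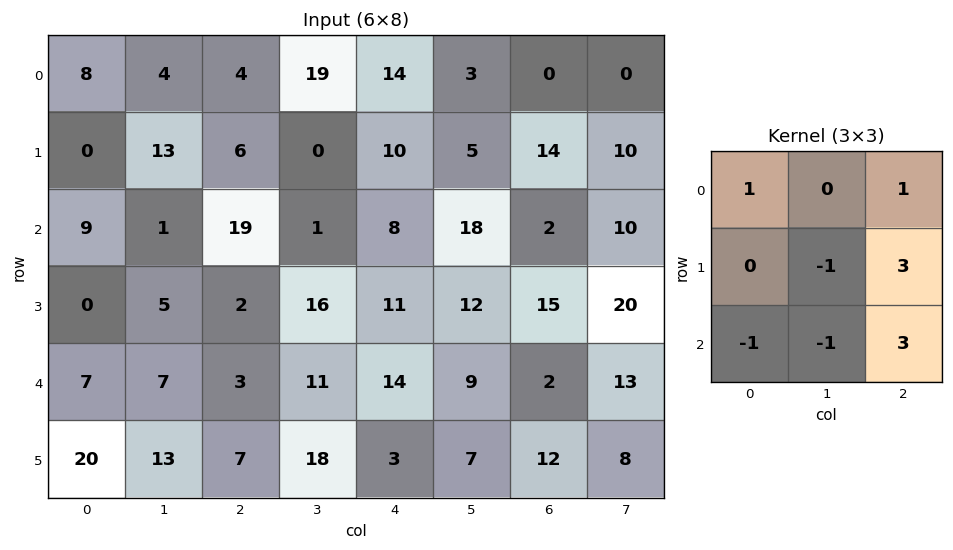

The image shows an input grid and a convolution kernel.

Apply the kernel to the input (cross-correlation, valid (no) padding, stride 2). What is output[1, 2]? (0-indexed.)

The receptive field on the input at this output position is [8 18 2 / 11 12 15 / 14 9 2]. Elementwise product with the kernel and sum: 8·1 + 2·1 + 12·-1 + 15·3 + 14·-1 + 9·-1 + 2·3.

26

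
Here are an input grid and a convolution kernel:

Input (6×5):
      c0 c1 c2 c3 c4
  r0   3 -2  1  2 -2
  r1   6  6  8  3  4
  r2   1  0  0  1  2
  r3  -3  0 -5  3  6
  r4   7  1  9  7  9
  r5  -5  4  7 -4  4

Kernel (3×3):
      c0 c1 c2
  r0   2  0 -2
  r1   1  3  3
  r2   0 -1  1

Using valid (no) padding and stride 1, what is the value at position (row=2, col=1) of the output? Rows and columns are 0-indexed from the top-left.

The receptive field on the input at this output position is [0 0 1 / 0 -5 3 / 1 9 7]. Elementwise product with the kernel and sum: 0·2 + 1·-2 + 0·1 + -5·3 + 3·3 + 9·-1 + 7·1.

-10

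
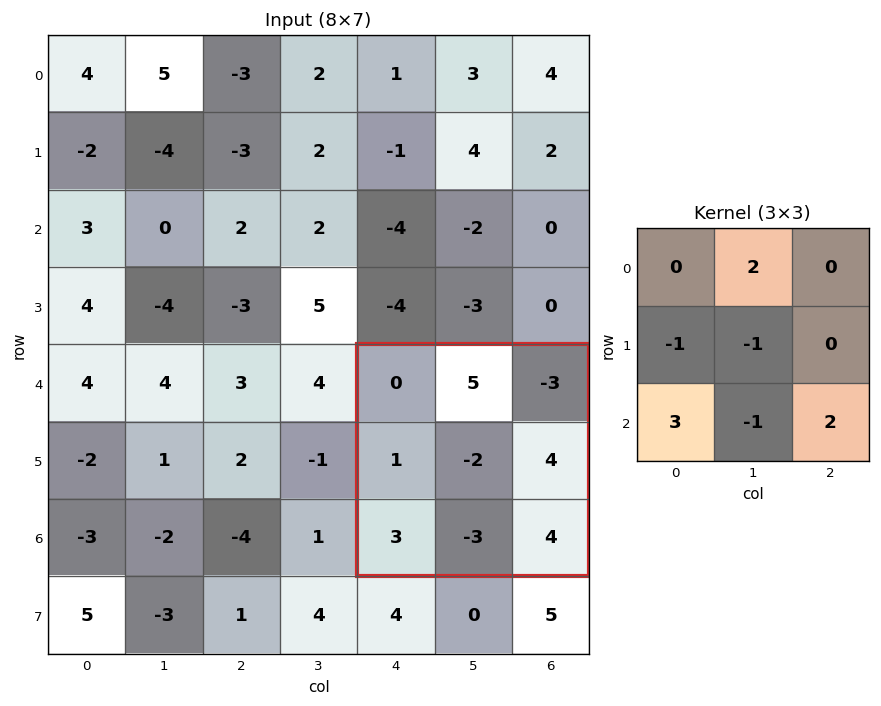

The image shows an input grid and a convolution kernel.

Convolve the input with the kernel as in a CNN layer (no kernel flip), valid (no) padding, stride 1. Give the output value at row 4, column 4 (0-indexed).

The receptive field on the input at this output position is [0 5 -3 / 1 -2 4 / 3 -3 4]. Elementwise product with the kernel and sum: 5·2 + 1·-1 + -2·-1 + 3·3 + -3·-1 + 4·2.

31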